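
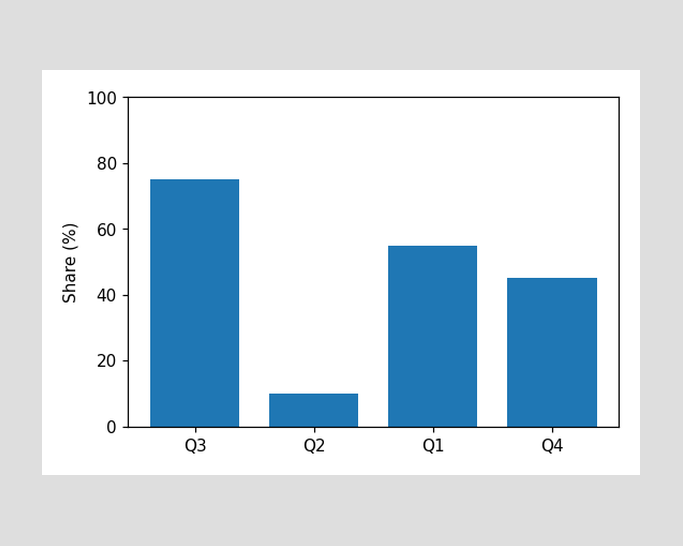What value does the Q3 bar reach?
Reading along the chart's y-axis, the Q3 bar reaches 75%.

75%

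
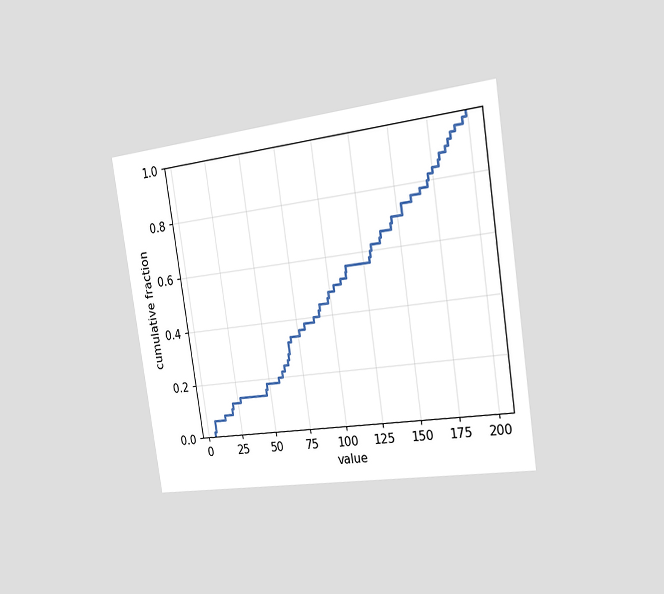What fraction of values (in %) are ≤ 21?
12%

The chart is tilted about 8° counter-clockwise and viewed slightly from the right. At x=21 the ECDF step is at 12%.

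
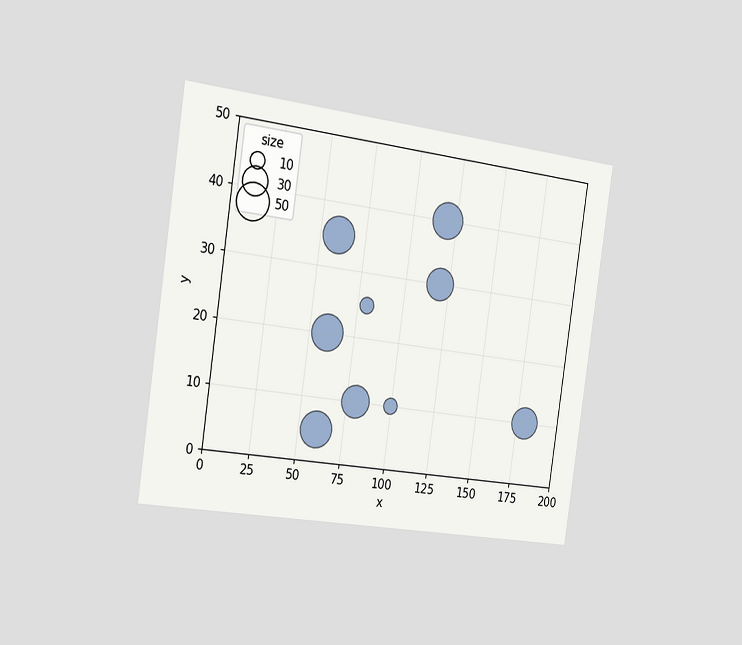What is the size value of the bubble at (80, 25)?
The chart is tilted about 8° clockwise and viewed slightly from the left. Matching the bubble at (80, 25) against the size legend gives 10.

10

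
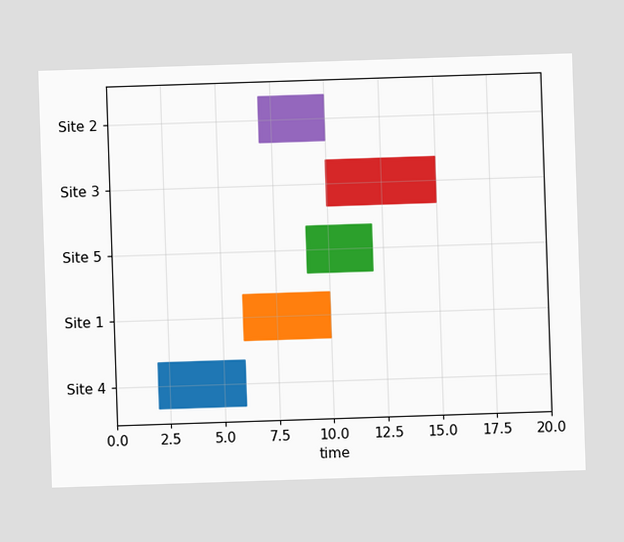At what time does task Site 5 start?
9

The Site 5 bar begins at t=9.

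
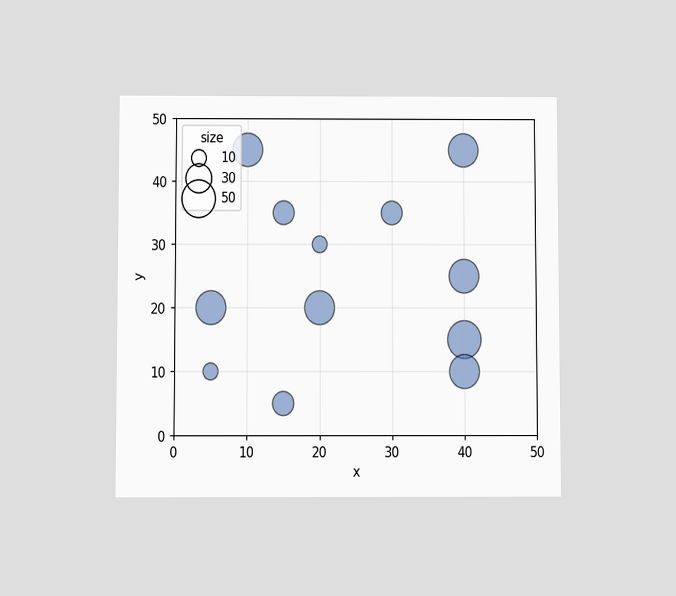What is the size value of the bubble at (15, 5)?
20

The chart is viewed slightly from below. Matching the bubble at (15, 5) against the size legend gives 20.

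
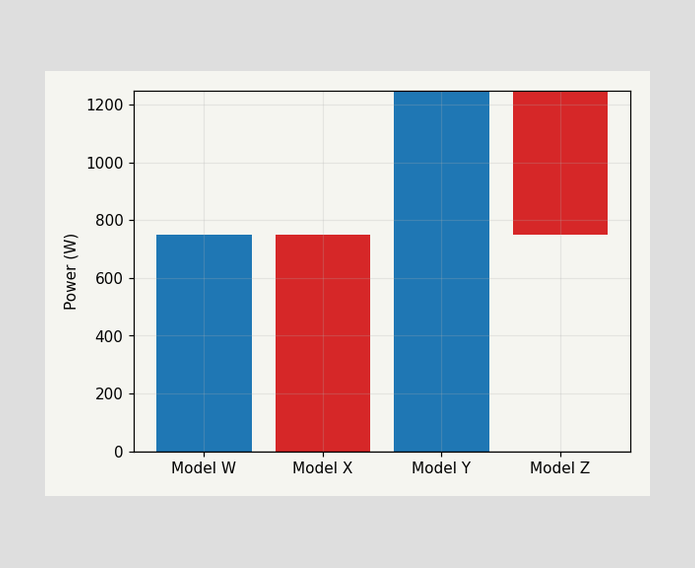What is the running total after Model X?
0W

After Model X the running total reaches 0W.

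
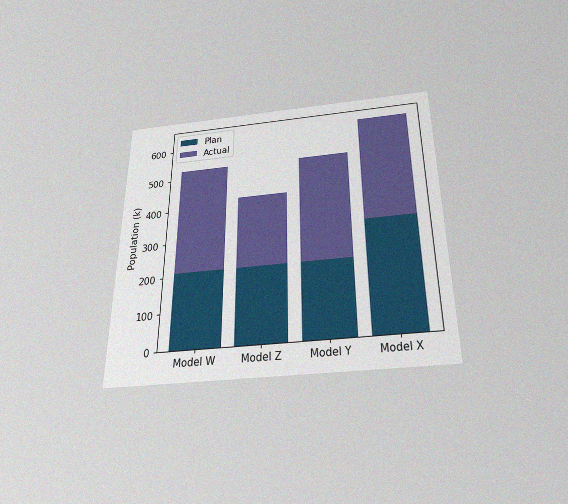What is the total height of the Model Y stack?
The chart is viewed slightly from below, with some photo noise. The Model Y stack's top reaches 530k on the y-axis.

530k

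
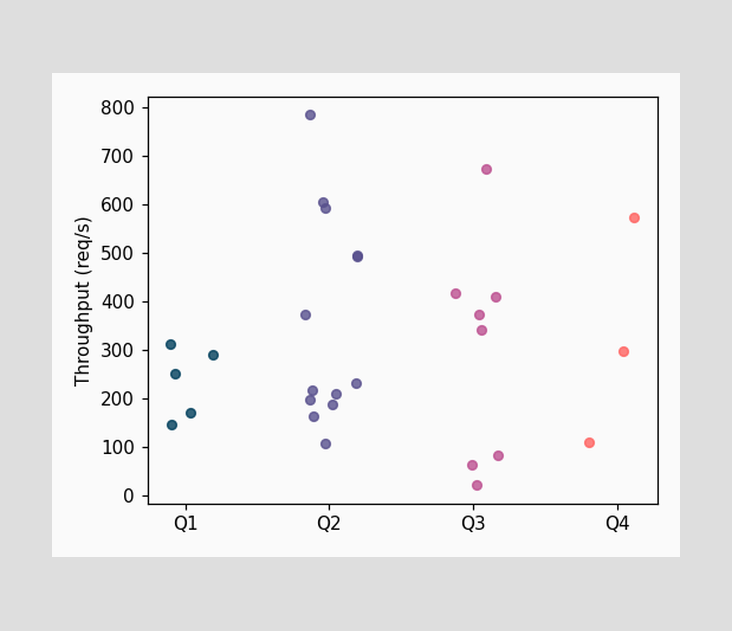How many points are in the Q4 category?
3

Counting the markers in the Q4 column gives 3.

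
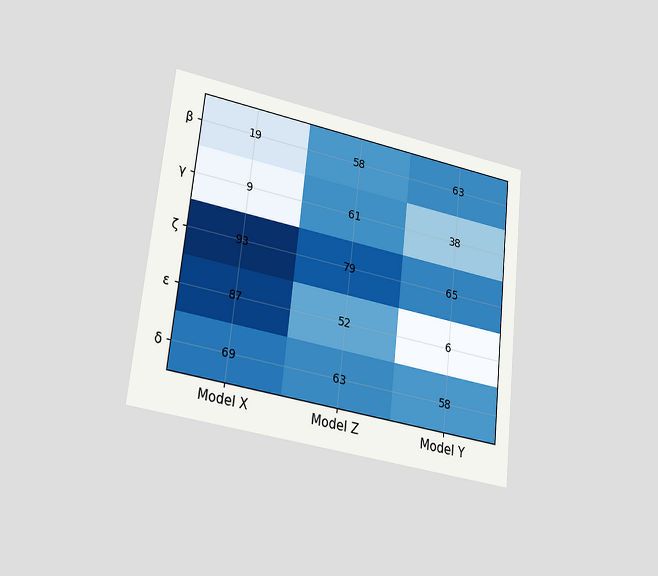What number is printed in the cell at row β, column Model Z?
58

The chart is tilted about 6° clockwise and viewed at a slight angle. The (β, Model Z) cell reads 58.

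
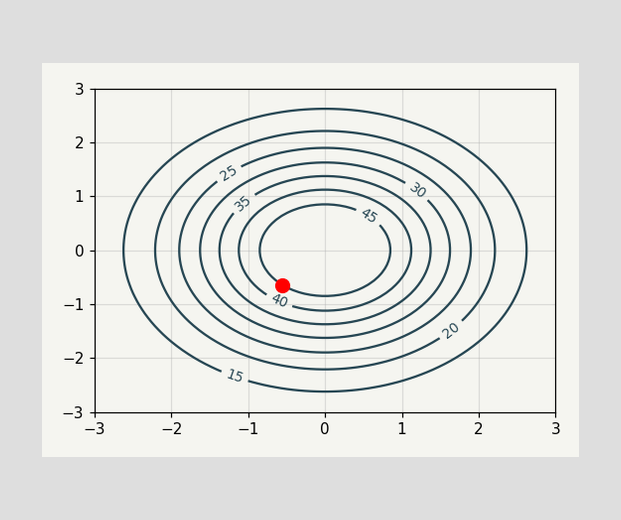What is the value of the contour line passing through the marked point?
45

The marked point sits on the contour labelled 45.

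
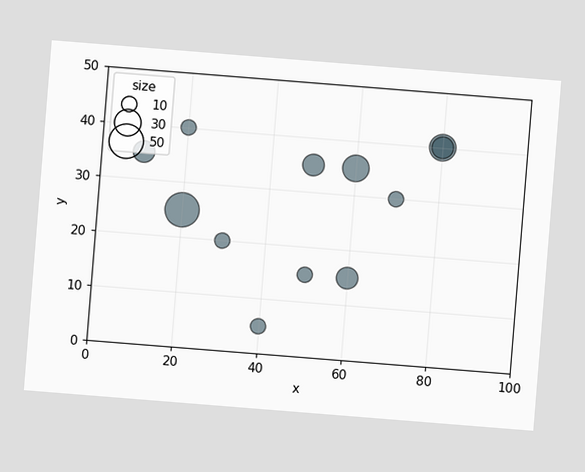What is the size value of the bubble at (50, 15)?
10

The chart is tilted about 5° clockwise. Matching the bubble at (50, 15) against the size legend gives 10.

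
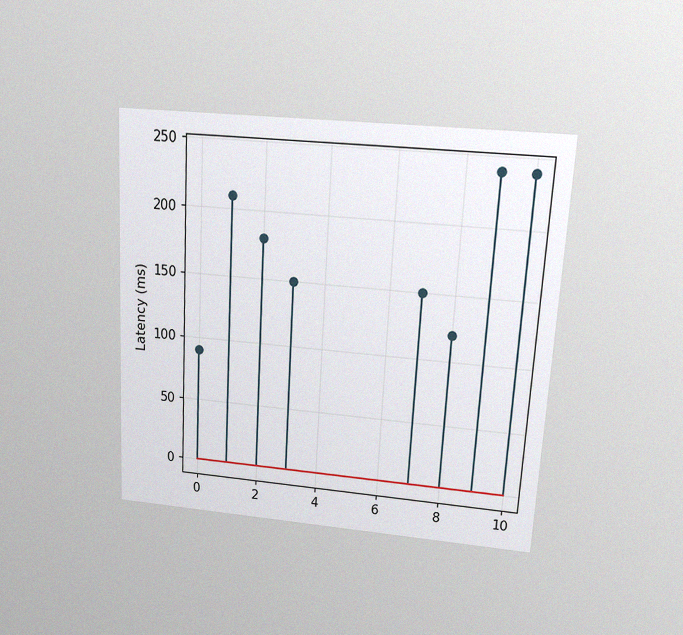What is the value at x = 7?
150ms

The chart is tilted about 3° clockwise and viewed slightly from above, with some photo noise. The stem at x=7 reaches 150ms.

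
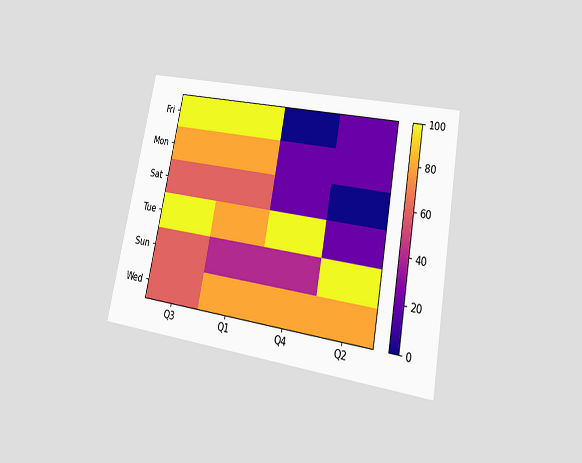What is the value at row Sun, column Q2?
The chart is tilted about 11° clockwise and viewed at a slight angle. Matching cell (Sun, Q2) against the colorbar gives 100.

100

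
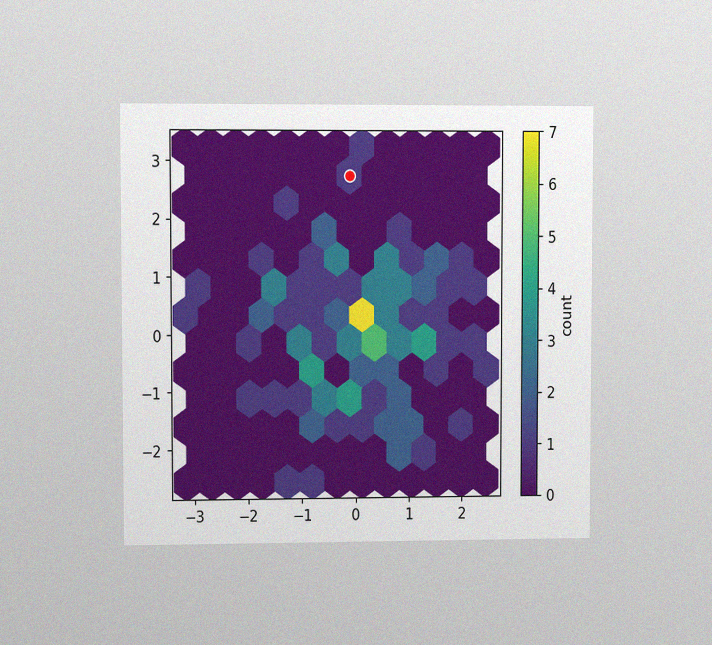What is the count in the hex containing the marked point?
The chart is viewed at a slight angle, with some photo noise. The marked hex reads 1 on the colorbar.

1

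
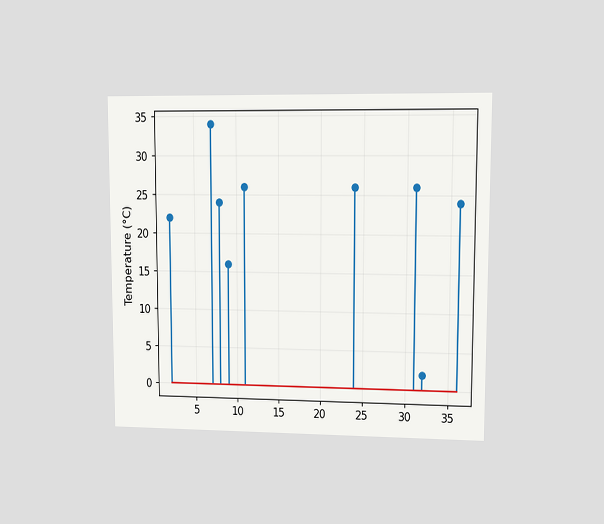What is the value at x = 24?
26°C

The chart is viewed at a slight angle. The stem at x=24 reaches 26°C.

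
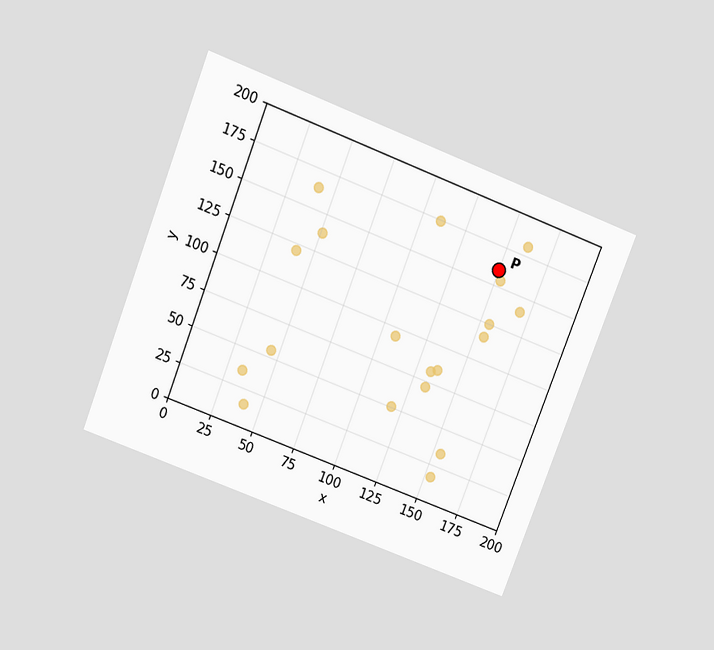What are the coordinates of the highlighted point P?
(150, 160)

The chart is tilted about 21° clockwise and viewed slightly from above. Following the gridlines from P to each axis, P sits at (150, 160).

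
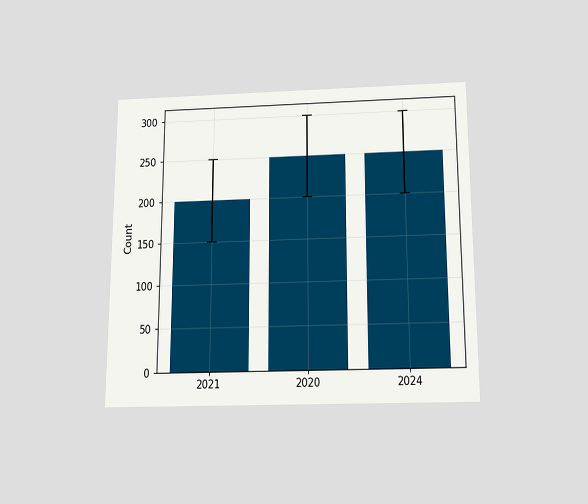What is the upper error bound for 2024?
300

The chart is viewed slightly from below. The 2024 bar's upper whisker reaches 300.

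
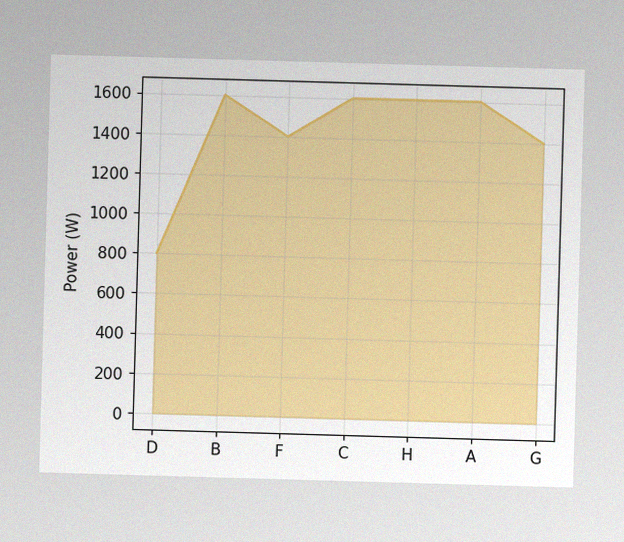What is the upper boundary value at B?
The image has some photo noise and uneven lighting. At B the upper boundary is at 1600W.

1600W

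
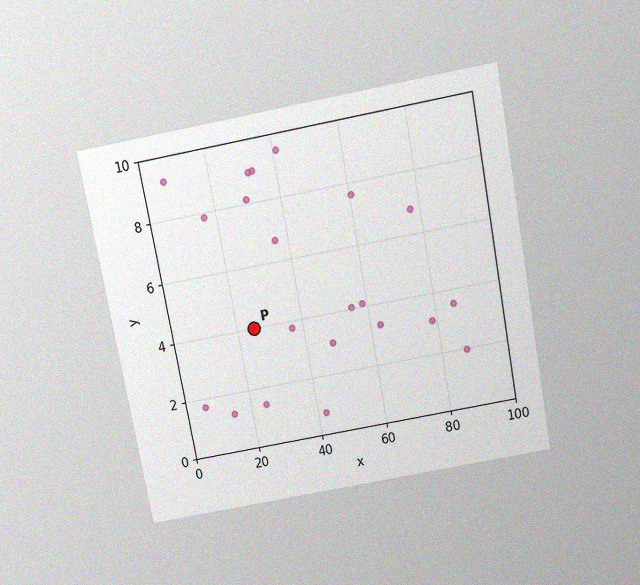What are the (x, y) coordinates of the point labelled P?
The chart is tilted about 11° counter-clockwise and viewed slightly from above, with some photo noise. Following the gridlines from P to each axis, P sits at (25, 4).

(25, 4)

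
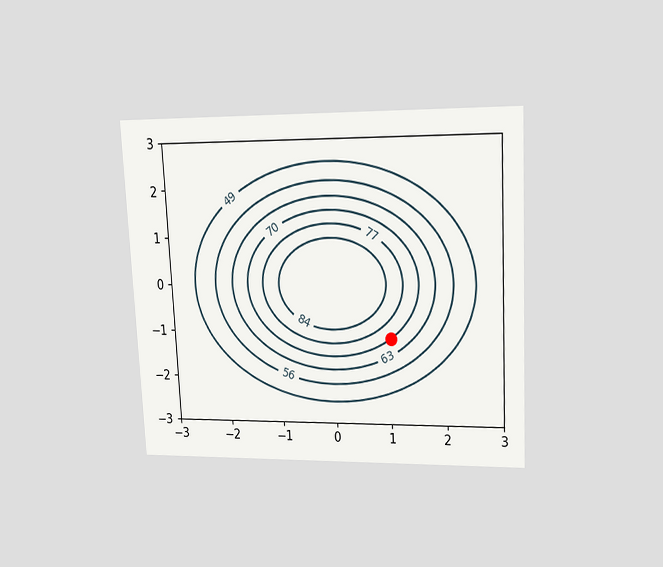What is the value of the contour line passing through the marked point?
The chart is tilted about 3° counter-clockwise and viewed at a slight angle. The marked point sits on the contour labelled 70.

70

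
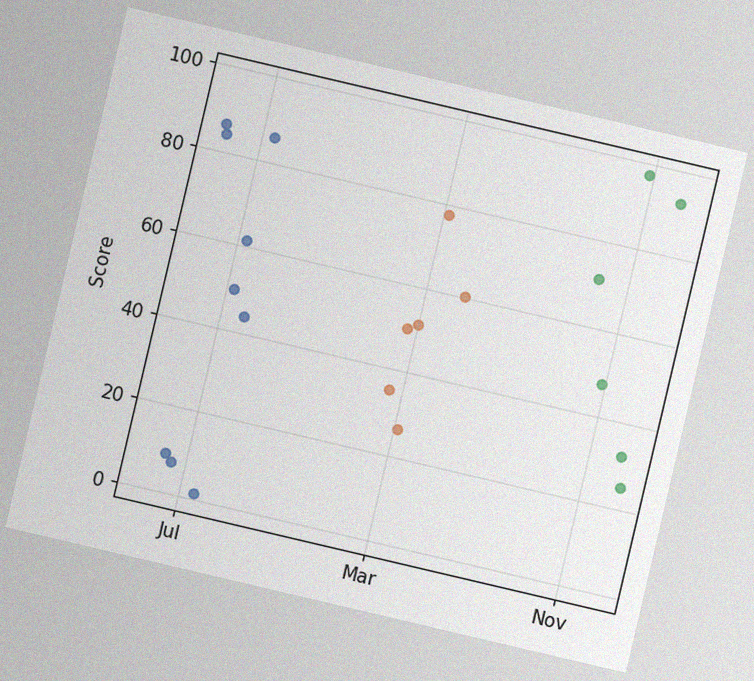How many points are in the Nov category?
The chart is tilted about 13° clockwise, with some photo noise. Counting the markers in the Nov column gives 6.

6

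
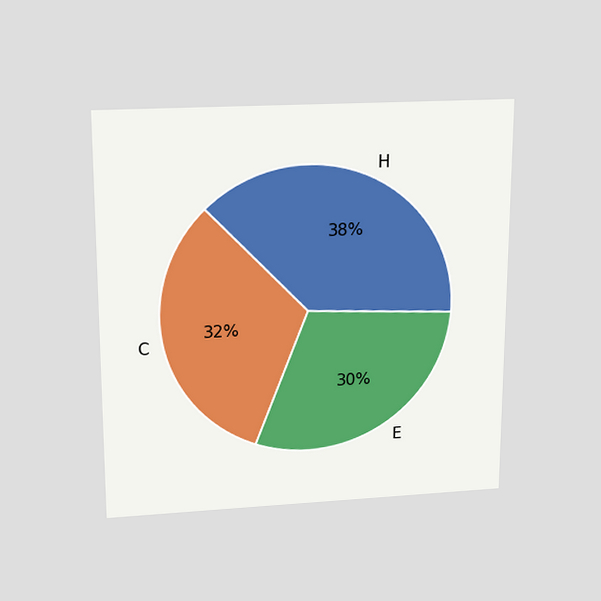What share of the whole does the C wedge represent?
32%

The chart is viewed slightly from above. The C slice takes up 32% of the pie.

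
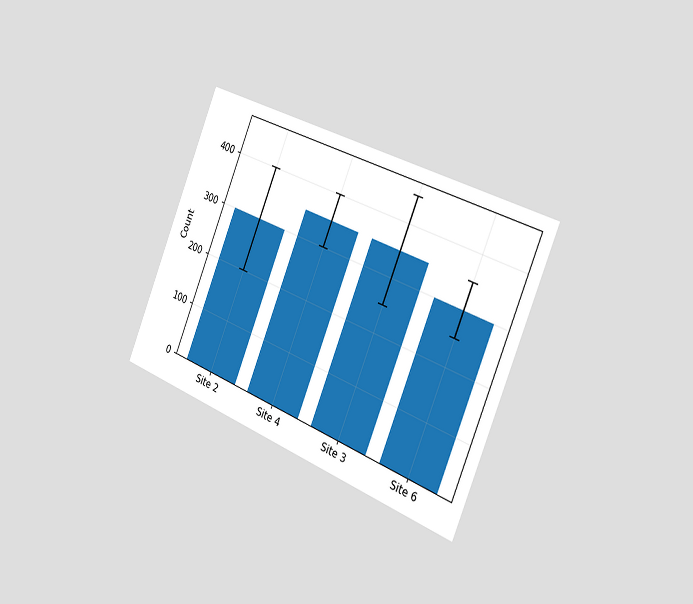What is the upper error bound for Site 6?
The chart is tilted about 22° clockwise and viewed slightly from the right. The Site 6 bar's upper whisker reaches 350.

350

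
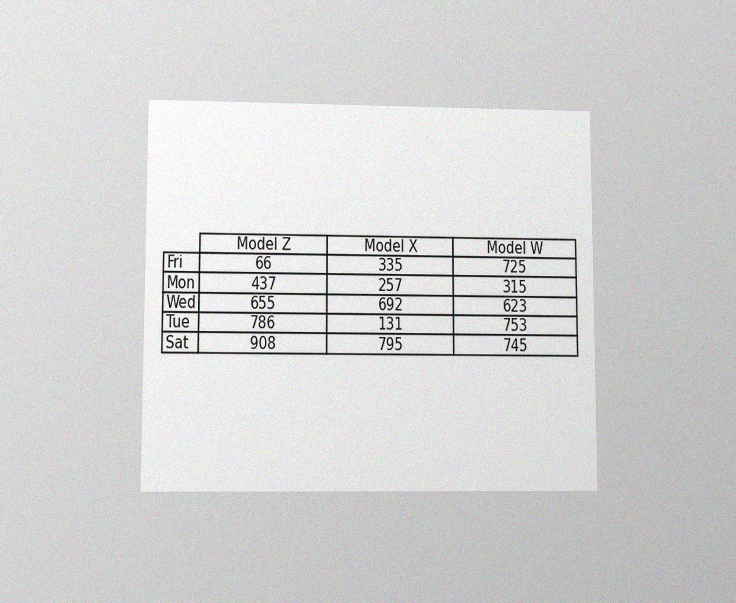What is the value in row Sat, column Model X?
The chart is viewed at a slight angle, with some photo noise. The (Sat, Model X) cell reads 795.

795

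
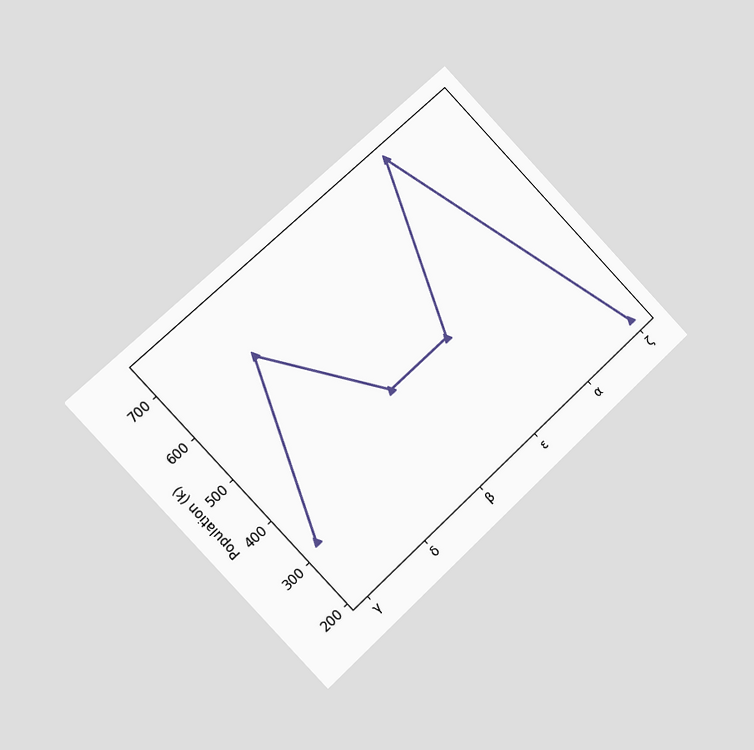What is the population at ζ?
212k

The chart is tilted about 43° counter-clockwise and viewed slightly from the left. At ζ, the line is at 212k.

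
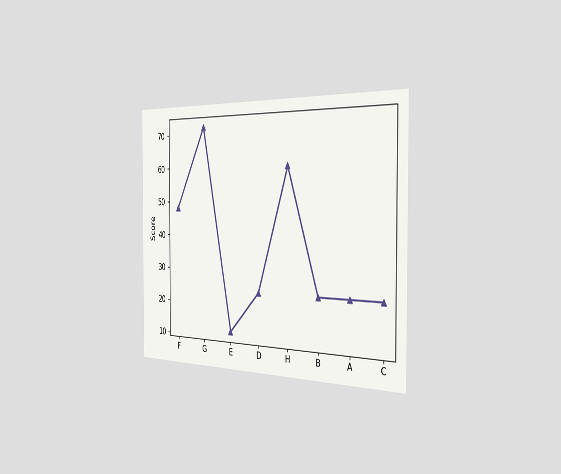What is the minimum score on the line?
The chart is viewed slightly from the right. The lowest point is at E, and reading across to the y-axis gives 12.

12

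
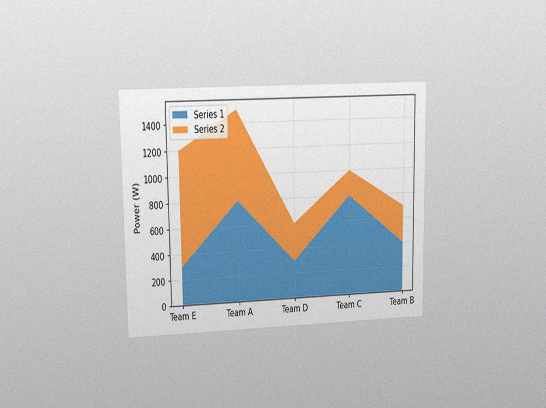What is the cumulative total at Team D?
600W

The chart is viewed at a slight angle, with some photo noise. The stacked total at Team D reaches 600W.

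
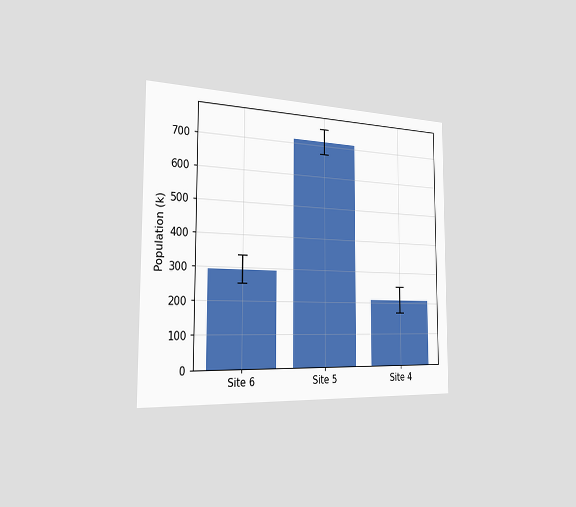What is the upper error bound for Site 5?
756k

The chart is viewed slightly from the left. The Site 5 bar's upper whisker reaches 756k.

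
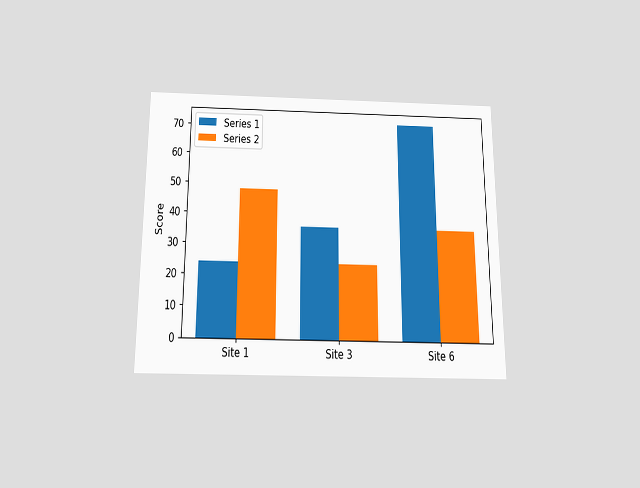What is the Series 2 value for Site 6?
The chart is viewed slightly from below. The Series 2 bar at Site 6 reaches 36 on the y-axis.

36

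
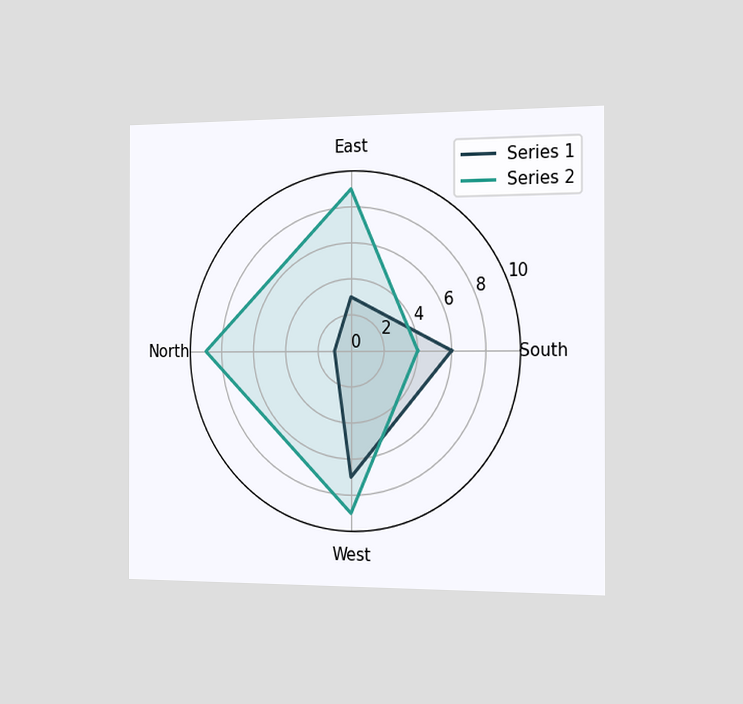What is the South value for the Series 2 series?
4

The chart is viewed slightly from the right. On the South axis, Series 2 reaches 4.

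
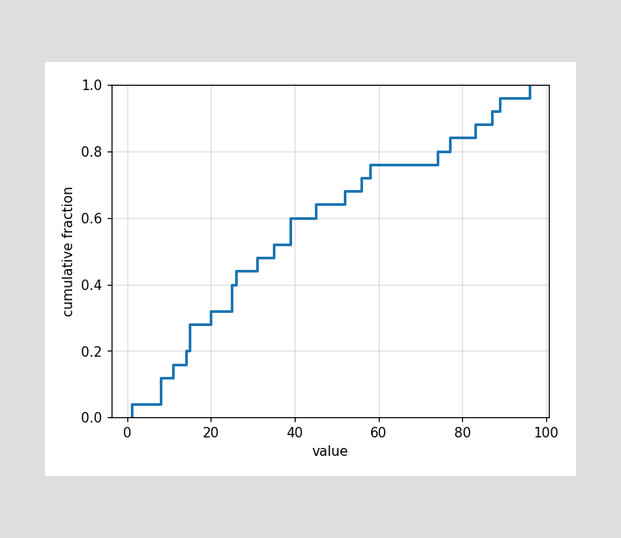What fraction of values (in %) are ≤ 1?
4%

At x=1 the ECDF step is at 4%.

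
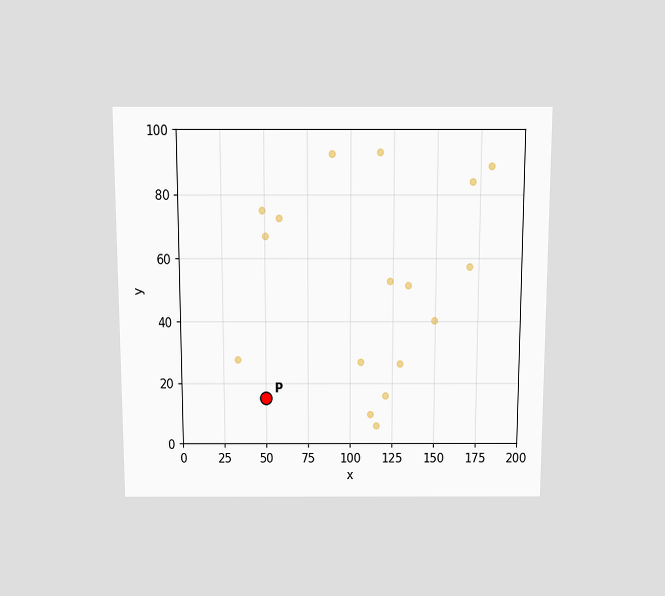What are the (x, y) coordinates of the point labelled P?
(50, 15)

The chart is viewed slightly from above. Following the gridlines from P to each axis, P sits at (50, 15).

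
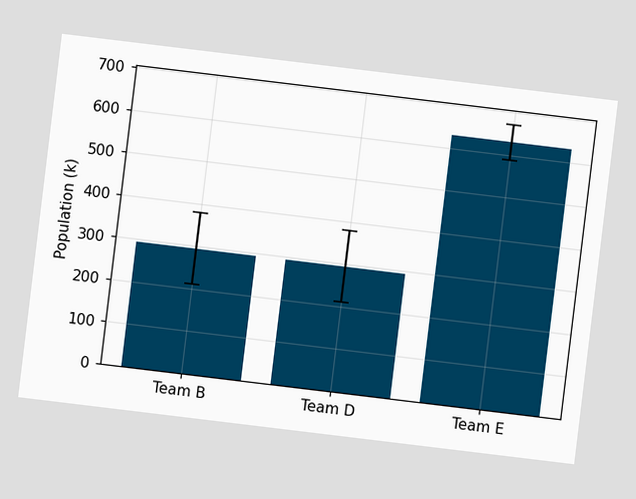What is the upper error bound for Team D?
378k

The chart is tilted about 7° clockwise. The Team D bar's upper whisker reaches 378k.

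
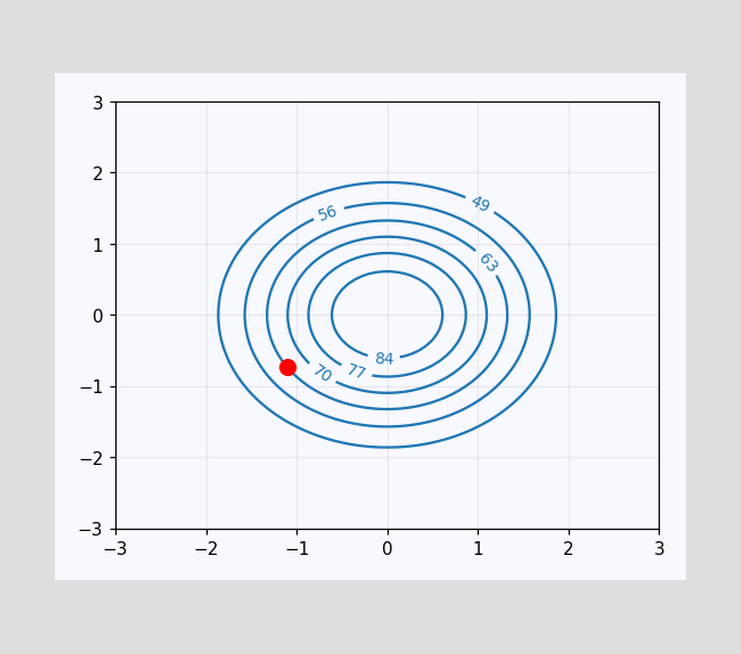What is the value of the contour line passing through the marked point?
63

The marked point sits on the contour labelled 63.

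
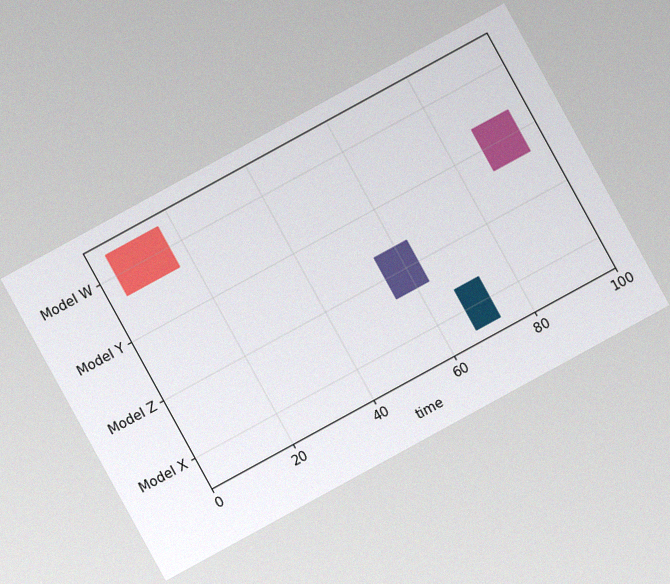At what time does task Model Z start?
The chart is tilted about 29° counter-clockwise, with some photo noise. The Model Z bar begins at t=55.

55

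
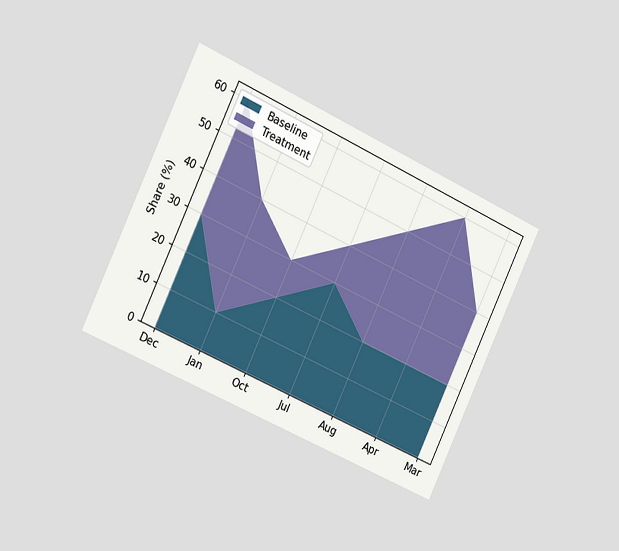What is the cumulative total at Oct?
The chart is tilted about 25° clockwise and viewed slightly from the left. The stacked total at Oct reaches 30%.

30%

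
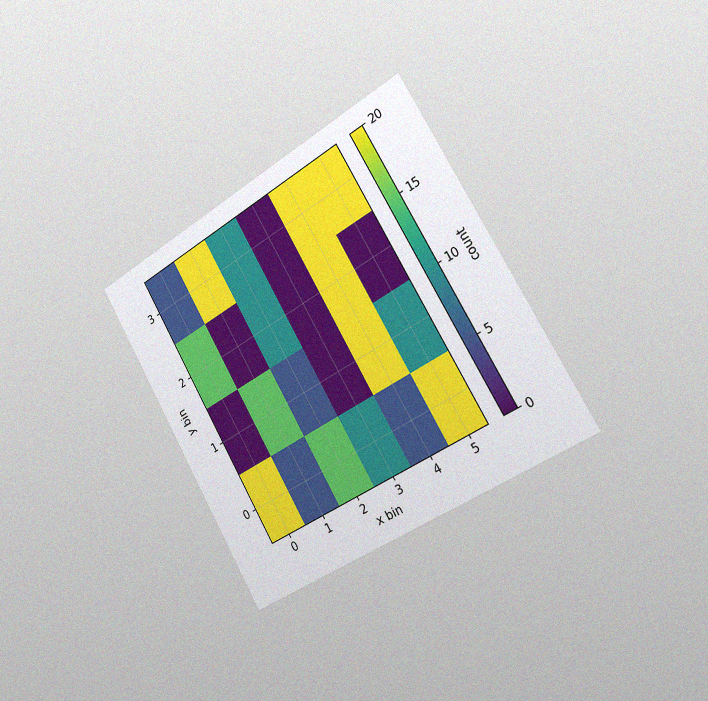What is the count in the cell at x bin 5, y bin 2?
The chart is tilted about 30° counter-clockwise and viewed slightly from the right, with some photo noise. Matching the cell (5, 2) against the colorbar gives 0.

0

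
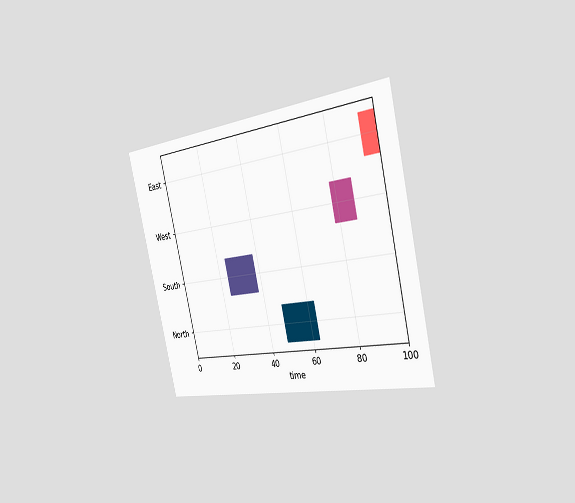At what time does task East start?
94

The chart is tilted about 13° counter-clockwise and viewed slightly from the right. The East bar begins at t=94.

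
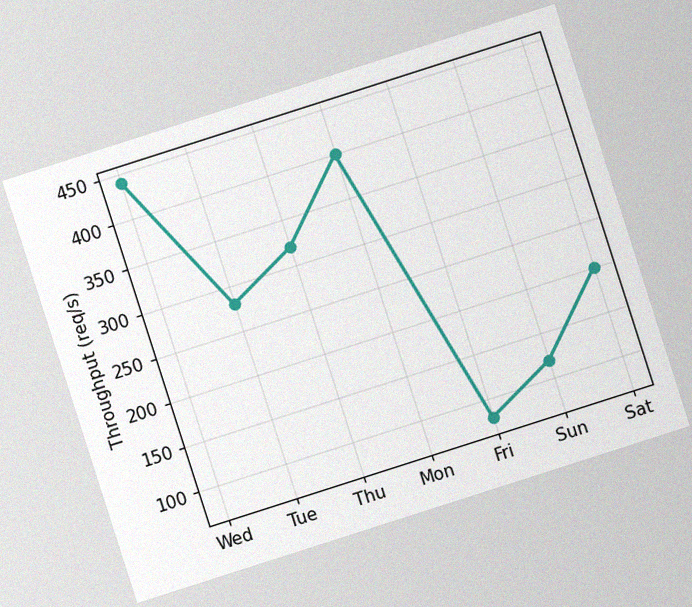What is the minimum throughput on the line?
80req/s

The chart is tilted about 18° counter-clockwise, with some photo noise. The lowest point is at Fri, and reading across to the y-axis gives 80req/s.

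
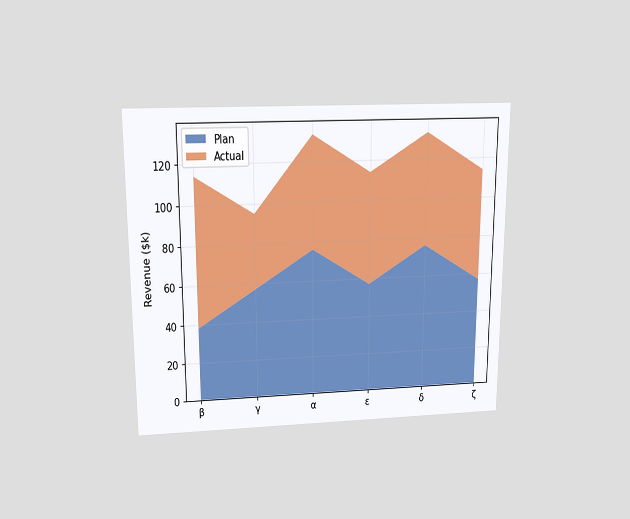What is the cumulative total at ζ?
$114k

The chart is viewed slightly from above. The stacked total at ζ reaches $114k.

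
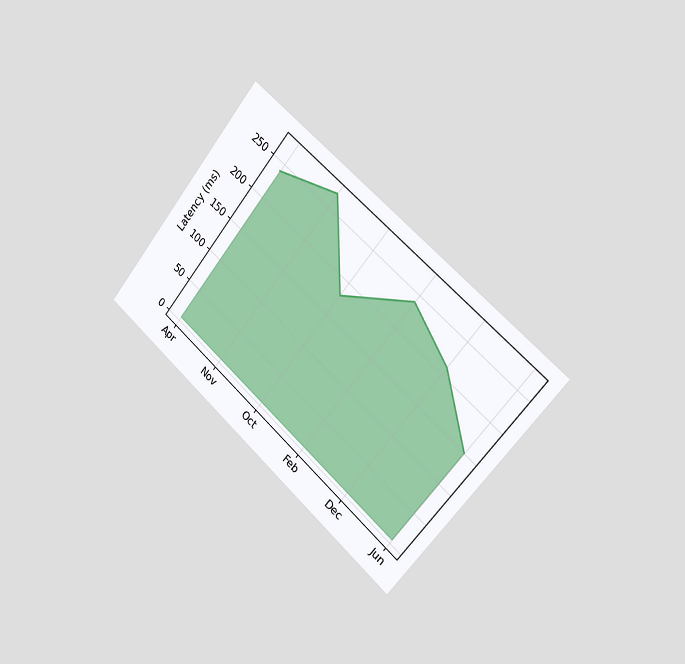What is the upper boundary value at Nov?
270ms

The chart is tilted about 40° clockwise and viewed slightly from the right. At Nov the upper boundary is at 270ms.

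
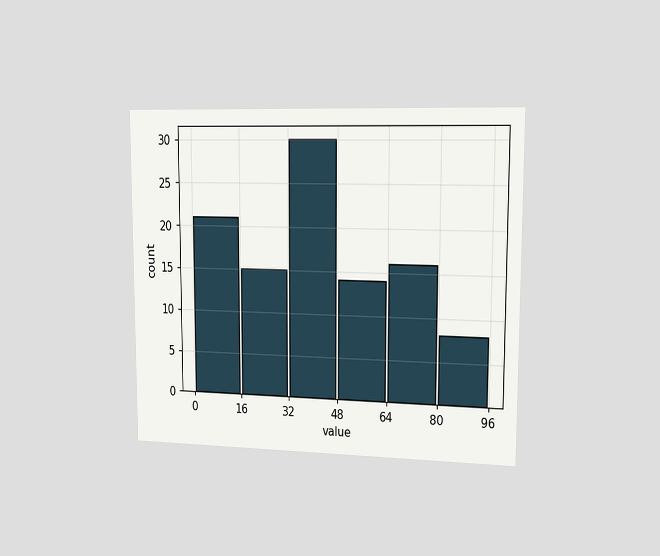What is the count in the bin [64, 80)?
The chart is viewed slightly from the right. The [64, 80) bin has height 16.

16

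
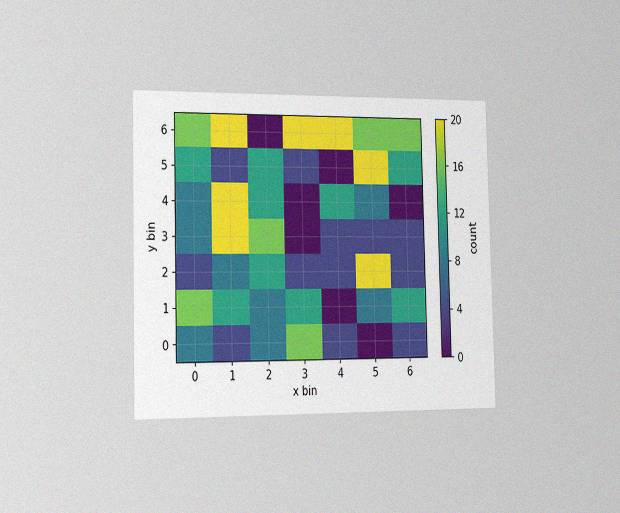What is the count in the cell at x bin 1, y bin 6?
The chart is viewed slightly from the left, with some photo noise. Matching the cell (1, 6) against the colorbar gives 20.

20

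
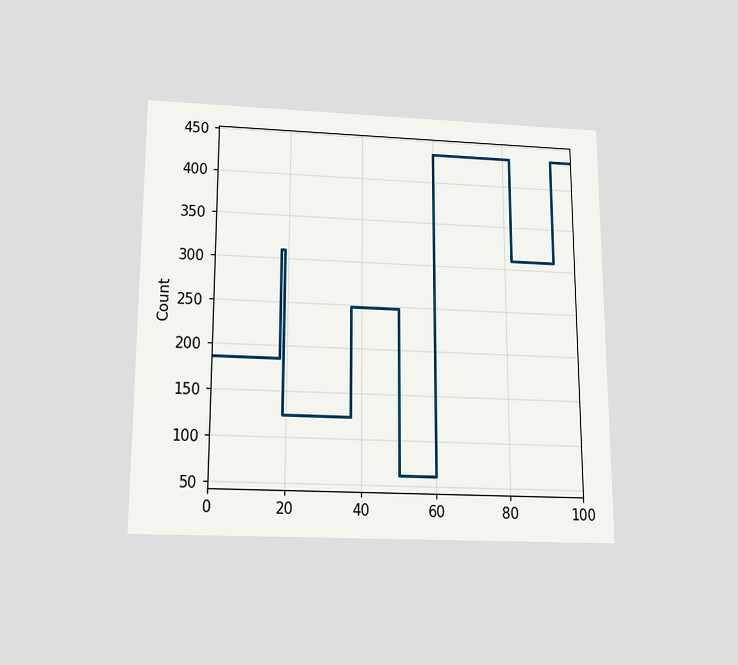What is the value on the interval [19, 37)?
124

The chart is viewed slightly from below. On [19, 37) the step sits at 124.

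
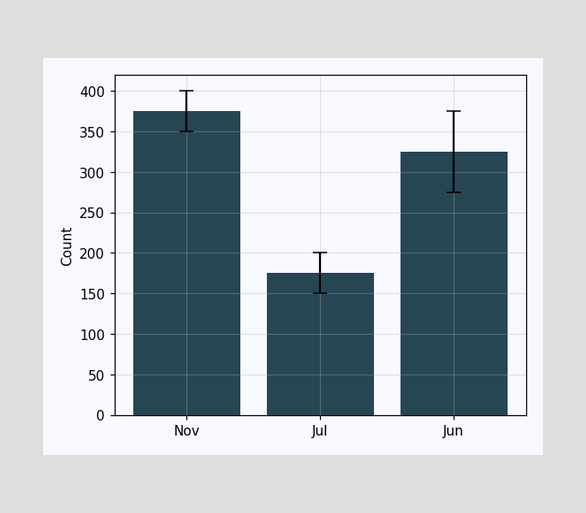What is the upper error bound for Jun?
The Jun bar's upper whisker reaches 375.

375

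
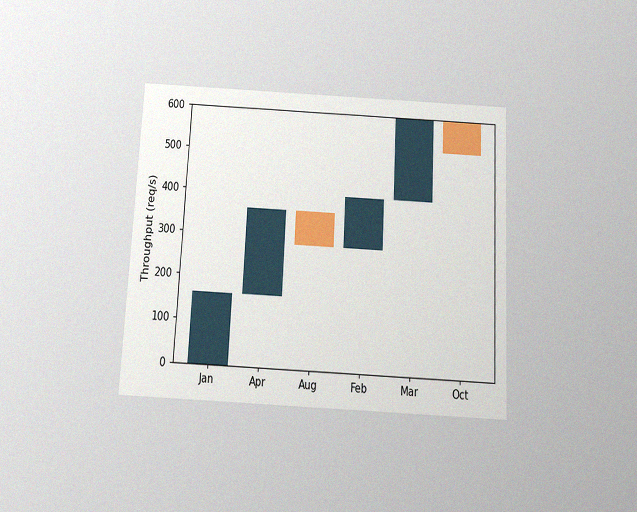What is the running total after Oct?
520req/s

The chart is tilted about 3° clockwise and viewed slightly from below, with some photo noise. After Oct the running total reaches 520req/s.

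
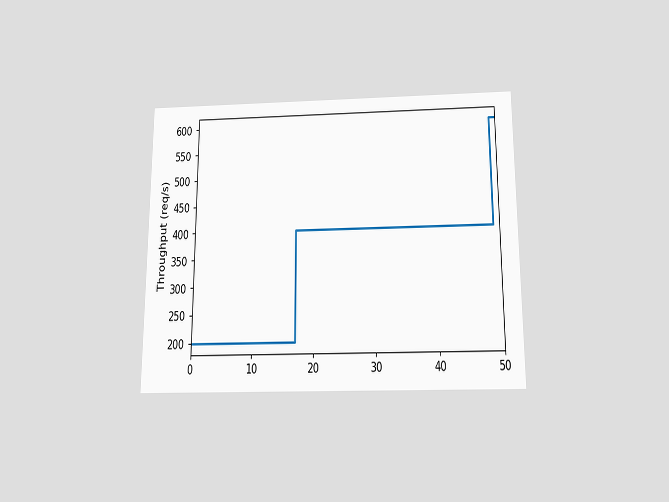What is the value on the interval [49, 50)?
The chart is viewed slightly from below. On [49, 50) the step sits at 600req/s.

600req/s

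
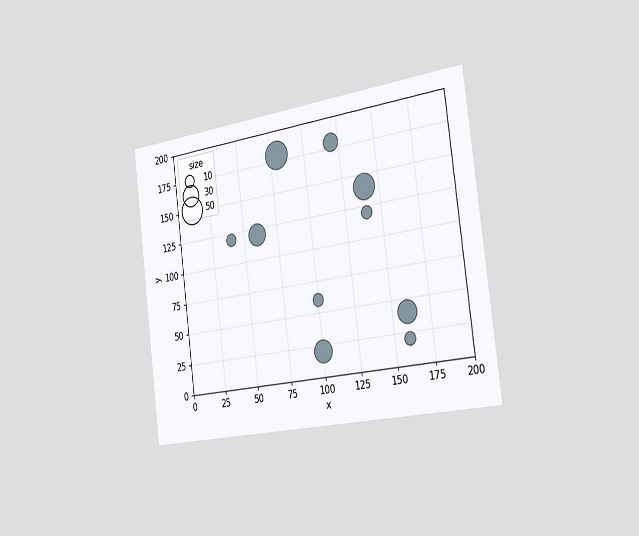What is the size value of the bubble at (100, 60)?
The chart is tilted about 7° counter-clockwise and viewed slightly from the right. Matching the bubble at (100, 60) against the size legend gives 10.

10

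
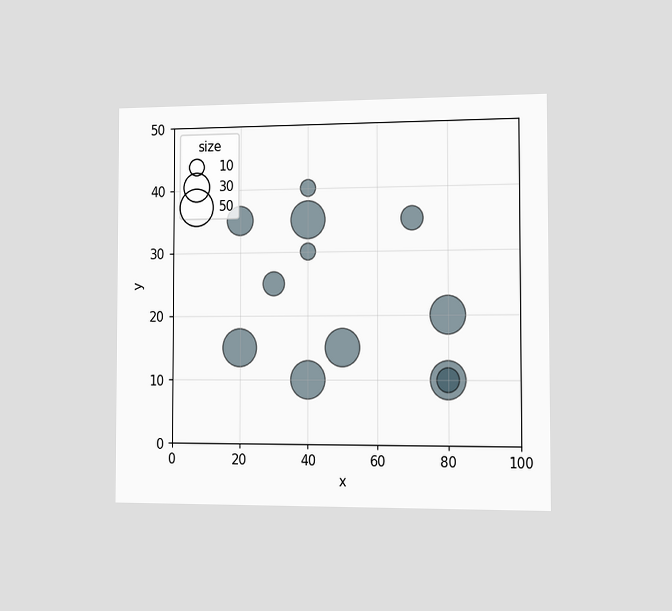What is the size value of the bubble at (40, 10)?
50

The chart is viewed slightly from the right. Matching the bubble at (40, 10) against the size legend gives 50.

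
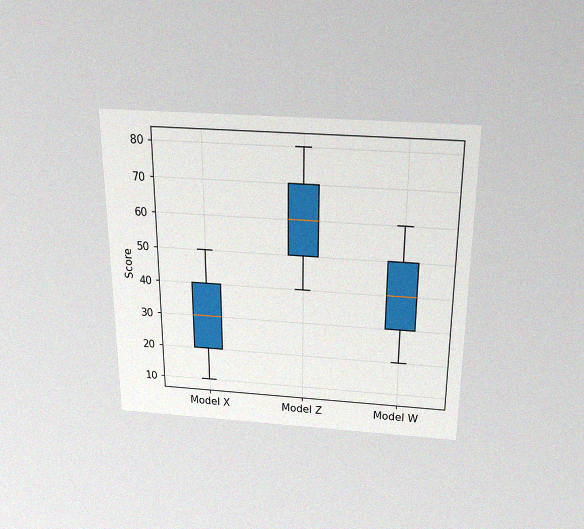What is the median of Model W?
40

The chart is viewed slightly from above, with some photo noise. The median line in the Model W box sits at 40.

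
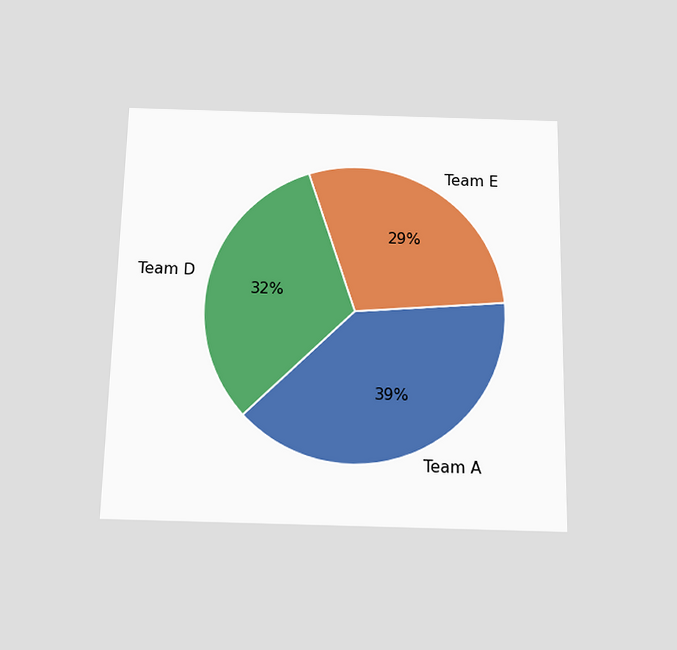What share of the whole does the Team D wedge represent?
32%

The chart is viewed slightly from below. The Team D slice takes up 32% of the pie.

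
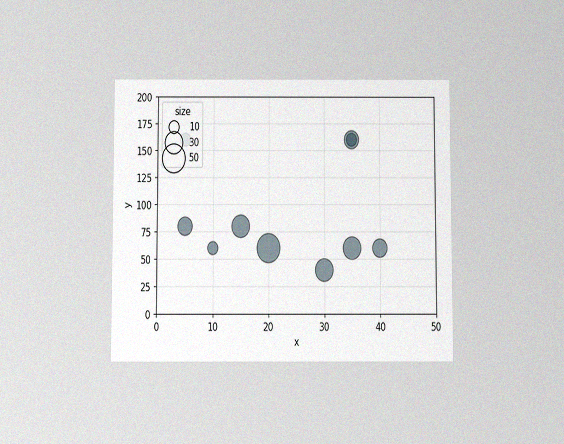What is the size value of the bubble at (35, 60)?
30

The chart is viewed slightly from below, with some photo noise. Matching the bubble at (35, 60) against the size legend gives 30.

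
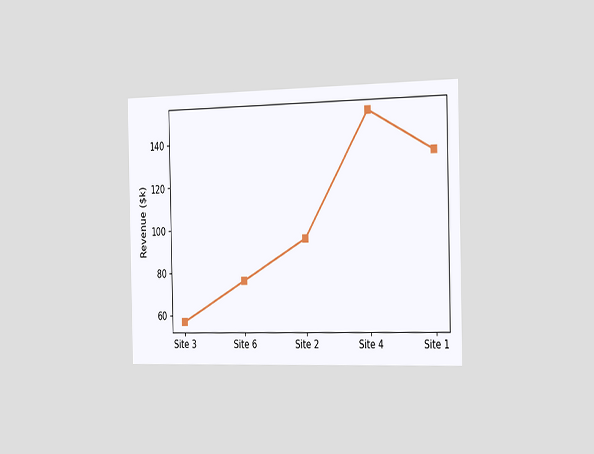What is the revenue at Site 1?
The chart is viewed slightly from the right. At Site 1, the line is at $133k.

$133k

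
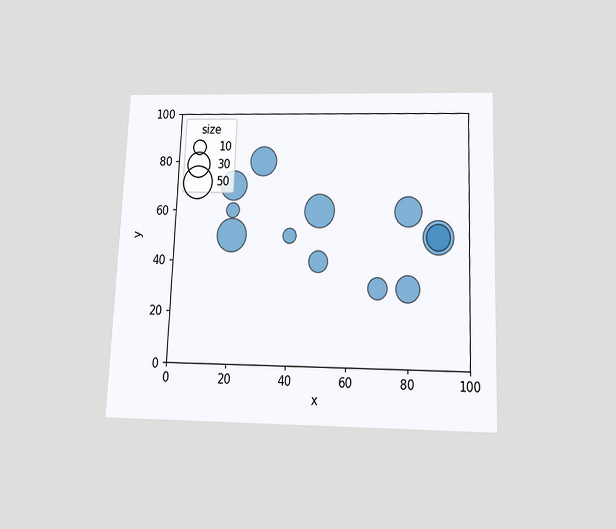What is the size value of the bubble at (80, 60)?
The chart is tilted about 2° clockwise and viewed slightly from below. Matching the bubble at (80, 60) against the size legend gives 40.

40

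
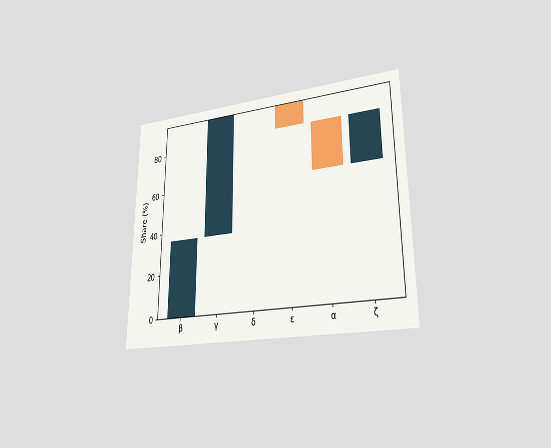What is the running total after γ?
The chart is viewed at a slight angle. After γ the running total reaches 96%.

96%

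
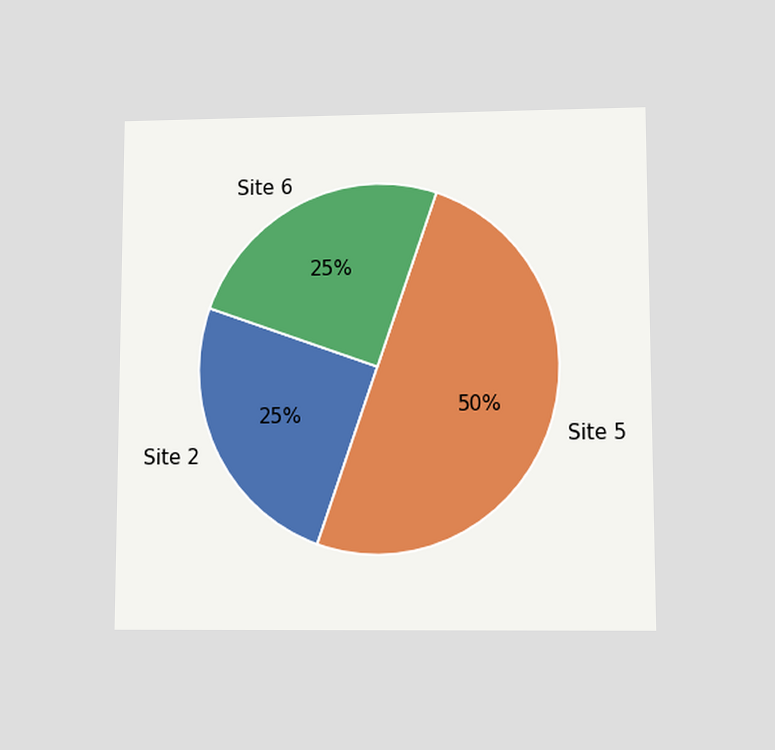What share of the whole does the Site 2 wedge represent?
25%

The chart is viewed at a slight angle. The Site 2 slice takes up 25% of the pie.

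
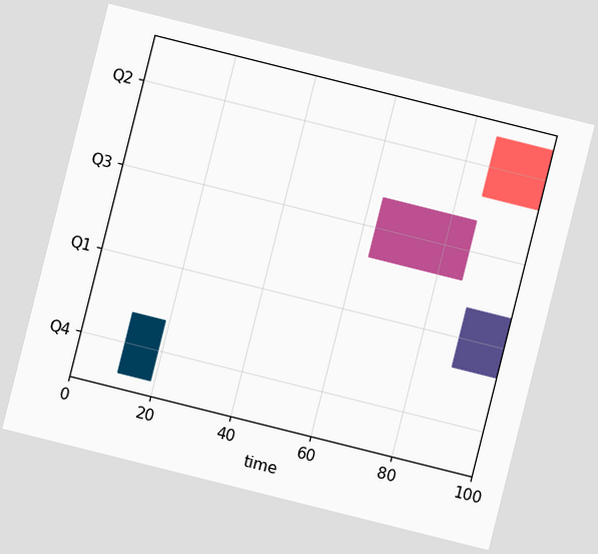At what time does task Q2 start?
86

The chart is tilted about 14° clockwise. The Q2 bar begins at t=86.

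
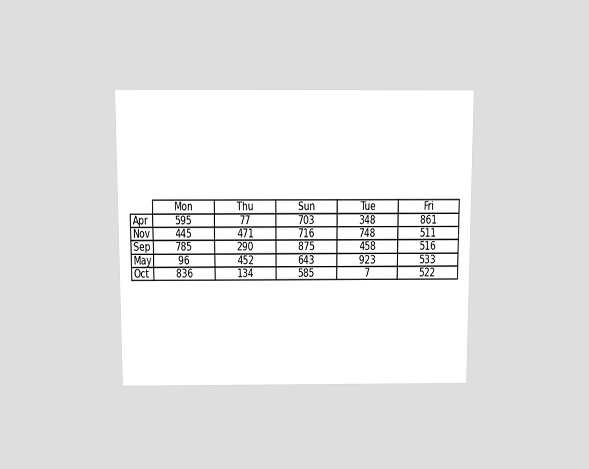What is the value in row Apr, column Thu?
77

The chart is viewed slightly from above. The (Apr, Thu) cell reads 77.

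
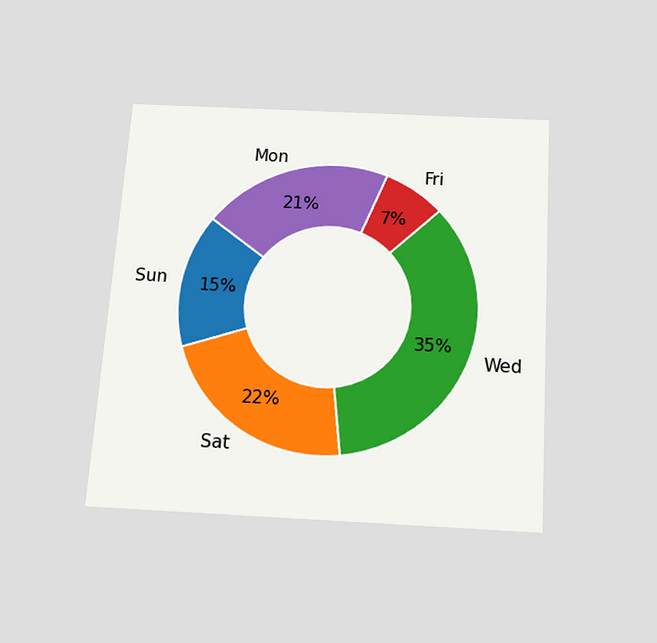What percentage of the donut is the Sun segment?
15%

The chart is tilted about 4° clockwise and viewed slightly from below. The Sun segment takes up 15% of the ring.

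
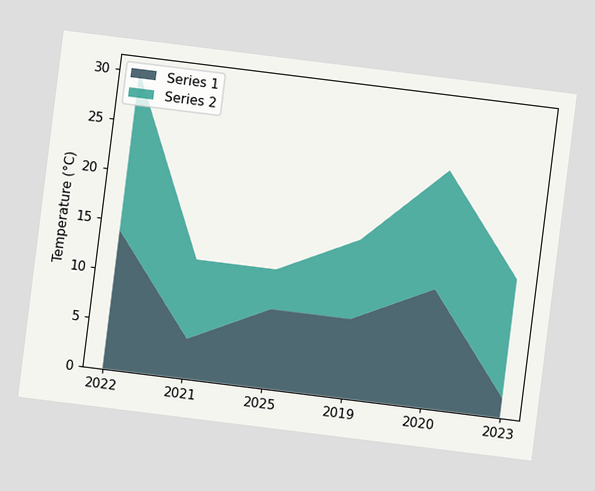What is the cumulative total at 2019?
The chart is tilted about 7° clockwise. The stacked total at 2019 reaches 16°C.

16°C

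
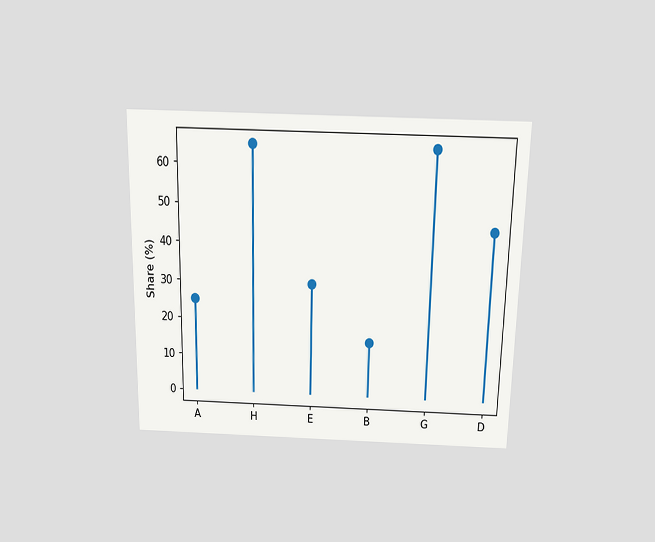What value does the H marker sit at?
65%

The chart is viewed slightly from above. The H marker sits at 65%.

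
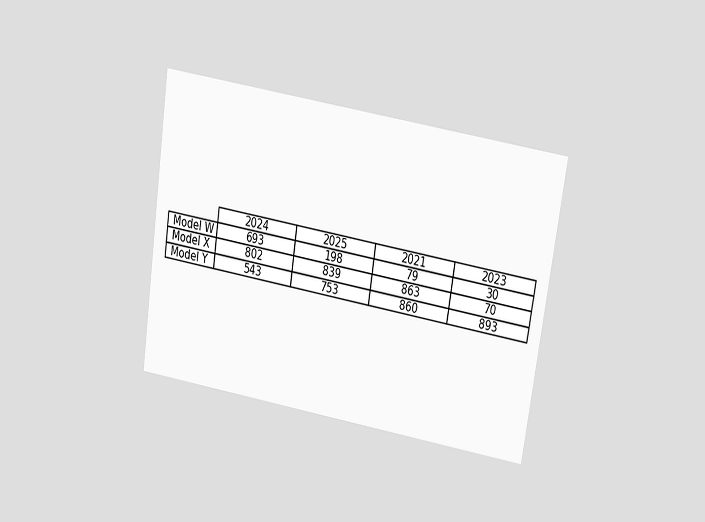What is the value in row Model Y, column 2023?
893

The chart is tilted about 9° clockwise and viewed slightly from above. The (Model Y, 2023) cell reads 893.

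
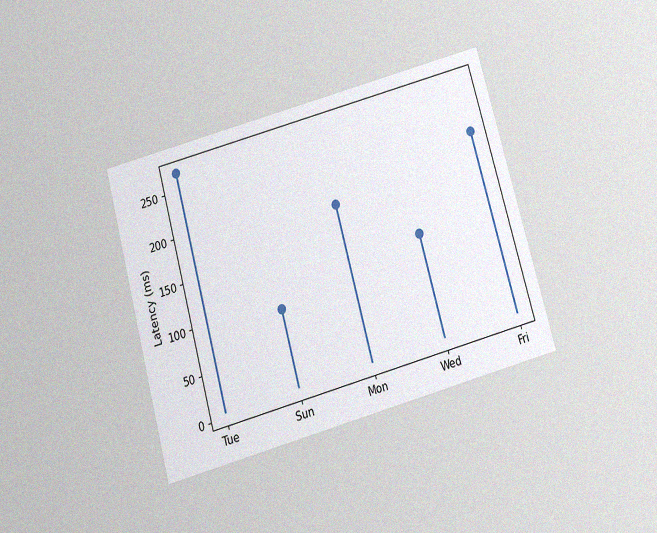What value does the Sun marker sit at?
90ms

The chart is tilted about 16° counter-clockwise and viewed slightly from below, with some photo noise. The Sun marker sits at 90ms.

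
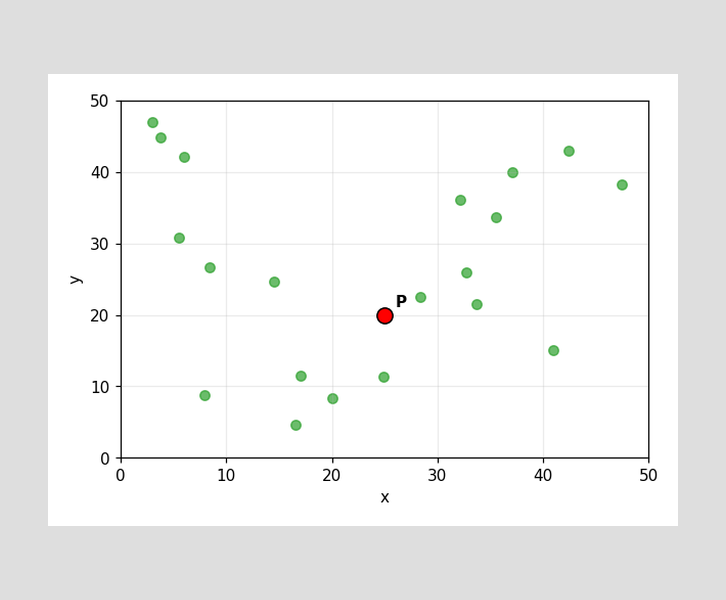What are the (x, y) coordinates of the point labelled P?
(25, 20)

Following the gridlines from P to each axis, P sits at (25, 20).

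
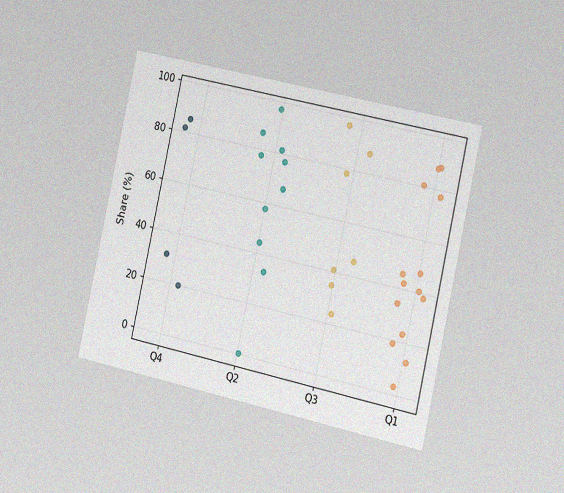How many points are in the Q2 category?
10

The chart is tilted about 12° clockwise and viewed slightly from the right, with some photo noise. Counting the markers in the Q2 column gives 10.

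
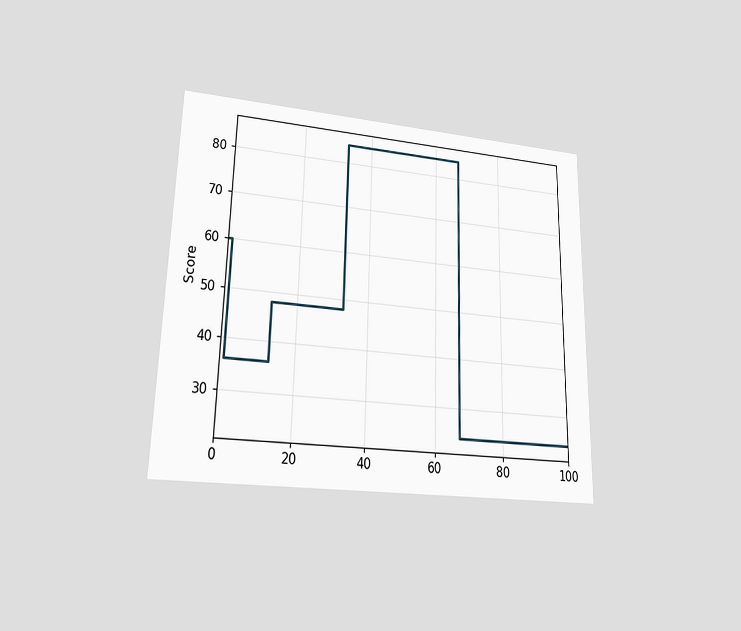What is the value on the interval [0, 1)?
60

The chart is viewed at a slight angle. On [0, 1) the step sits at 60.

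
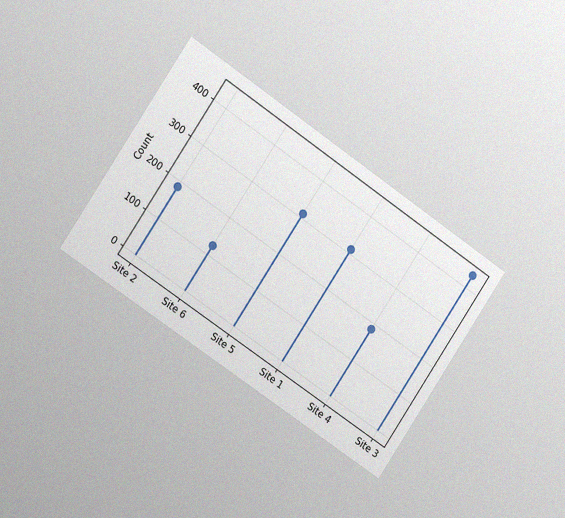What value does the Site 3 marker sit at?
434

The chart is tilted about 34° clockwise and viewed slightly from the left, with some photo noise. The Site 3 marker sits at 434.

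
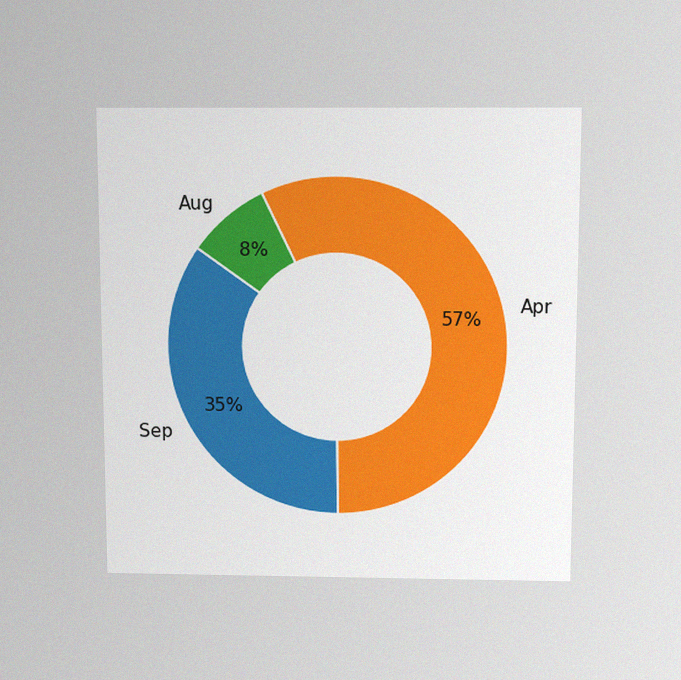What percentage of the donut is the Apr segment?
The chart is viewed slightly from above, with some photo noise. The Apr segment takes up 57% of the ring.

57%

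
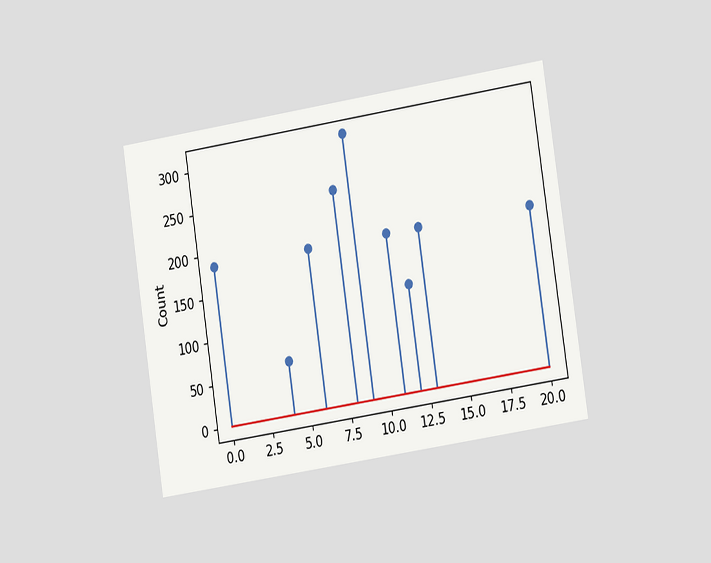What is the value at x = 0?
The chart is tilted about 9° counter-clockwise and viewed at a slight angle. The stem at x=0 reaches 186.

186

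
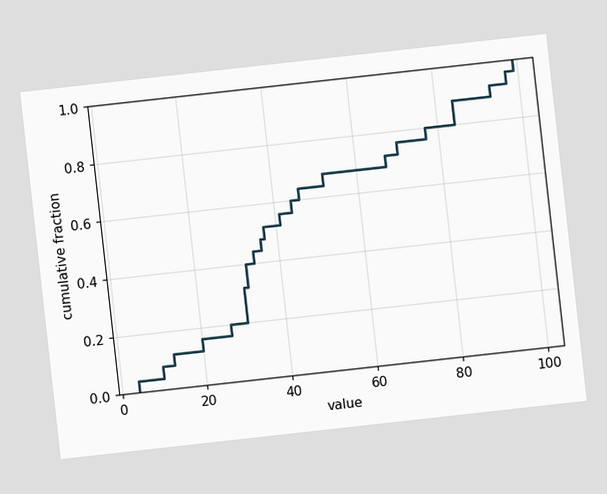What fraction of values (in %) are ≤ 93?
92%

The chart is tilted about 6° counter-clockwise. At x=93 the ECDF step is at 92%.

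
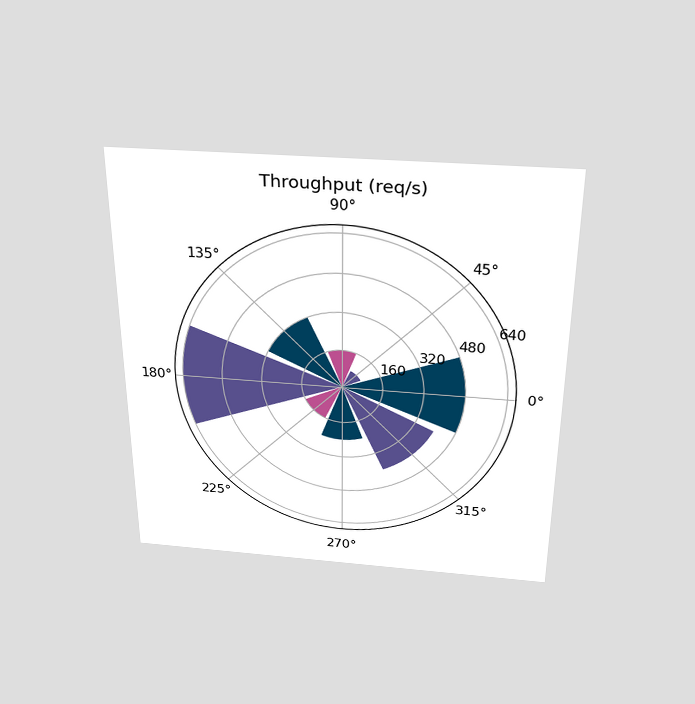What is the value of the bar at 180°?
The chart is viewed slightly from above. The bar at 180° reaches 640req/s on the radial axis.

640req/s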